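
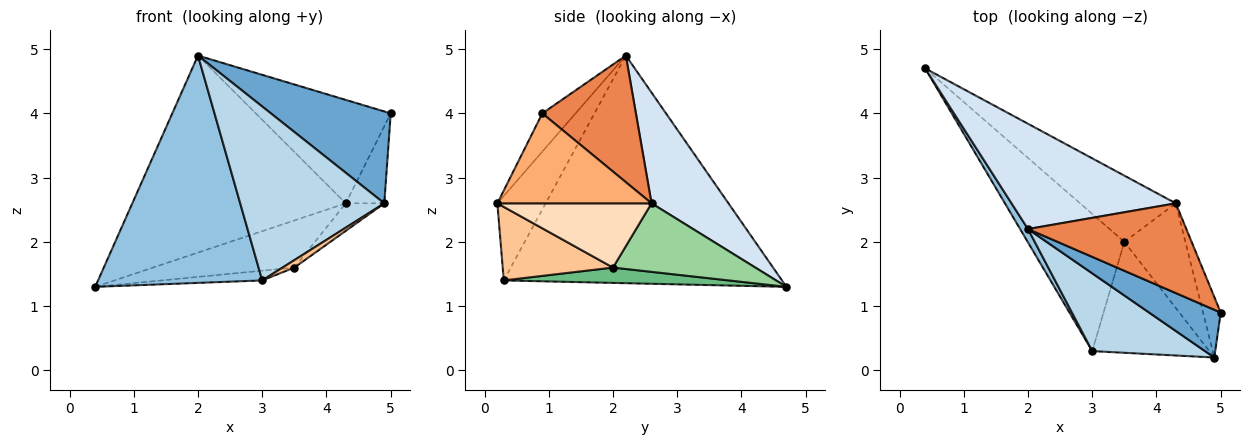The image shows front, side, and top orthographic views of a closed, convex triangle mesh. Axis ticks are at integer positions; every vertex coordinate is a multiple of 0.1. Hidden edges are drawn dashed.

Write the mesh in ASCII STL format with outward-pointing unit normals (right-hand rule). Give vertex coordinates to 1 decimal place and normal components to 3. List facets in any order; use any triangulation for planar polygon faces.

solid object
 facet normal -0.239 -0.862 0.448
  outer loop
   vertex 4.9 0.2 2.6
   vertex 5.0 0.9 4.0
   vertex 2.0 2.2 4.9
  endloop
 endfacet
 facet normal -0.861 -0.508 0.030
  outer loop
   vertex 3.0 0.3 1.4
   vertex 2.0 2.2 4.9
   vertex 0.4 4.7 1.3
  endloop
 endfacet
 facet normal -0.292 -0.873 0.390
  outer loop
   vertex 3.0 0.3 1.4
   vertex 4.9 0.2 2.6
   vertex 2.0 2.2 4.9
  endloop
 endfacet
 facet normal 0.303 0.841 0.449
  outer loop
   vertex 4.3 2.6 2.6
   vertex 0.4 4.7 1.3
   vertex 2.0 2.2 4.9
  endloop
 endfacet
 facet normal 0.464 0.669 0.580
  outer loop
   vertex 4.3 2.6 2.6
   vertex 2.0 2.2 4.9
   vertex 5.0 0.9 4.0
  endloop
 endfacet
 facet normal 0.953 0.238 -0.187
  outer loop
   vertex 4.3 2.6 2.6
   vertex 5.0 0.9 4.0
   vertex 4.9 0.2 2.6
  endloop
 endfacet
 facet normal 0.531 -0.057 -0.845
  outer loop
   vertex 3.5 2.0 1.6
   vertex 4.9 0.2 2.6
   vertex 3.0 0.3 1.4
  endloop
 endfacet
 facet normal 0.713 0.178 -0.678
  outer loop
   vertex 3.5 2.0 1.6
   vertex 4.3 2.6 2.6
   vertex 4.9 0.2 2.6
  endloop
 endfacet
 facet normal 0.156 0.070 -0.985
  outer loop
   vertex 3.5 2.0 1.6
   vertex 3.0 0.3 1.4
   vertex 0.4 4.7 1.3
  endloop
 endfacet
 facet normal 0.504 0.501 -0.704
  outer loop
   vertex 3.5 2.0 1.6
   vertex 0.4 4.7 1.3
   vertex 4.3 2.6 2.6
  endloop
 endfacet
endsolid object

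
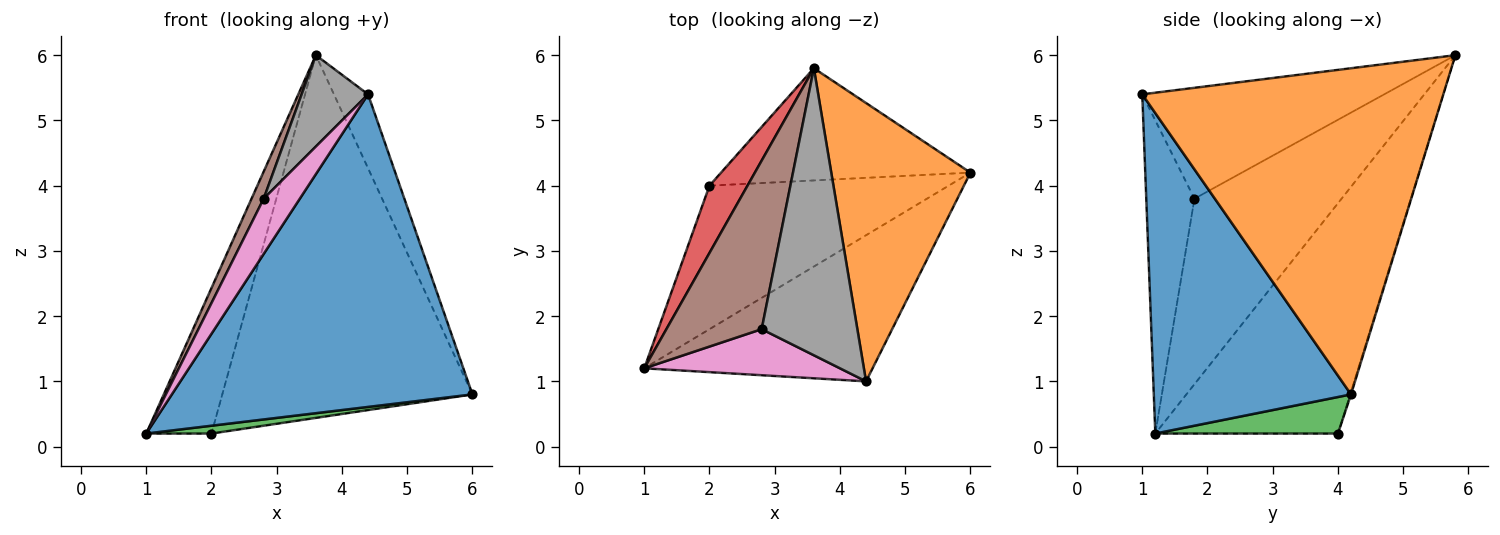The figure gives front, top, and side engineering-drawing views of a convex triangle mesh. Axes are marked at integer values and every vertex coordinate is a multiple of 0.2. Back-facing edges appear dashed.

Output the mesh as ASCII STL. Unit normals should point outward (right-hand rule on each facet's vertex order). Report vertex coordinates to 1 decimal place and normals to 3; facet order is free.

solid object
 facet normal 0.511 -0.779 -0.364
  outer loop
   vertex 4.4 1.0 5.4
   vertex 1.0 1.2 0.2
   vertex 6.0 4.2 0.8
  endloop
 endfacet
 facet normal 0.915 0.104 0.390
  outer loop
   vertex 4.4 1.0 5.4
   vertex 6.0 4.2 0.8
   vertex 3.6 5.8 6.0
  endloop
 endfacet
 facet normal 0.151 -0.054 -0.987
  outer loop
   vertex 2.0 4.0 0.2
   vertex 6.0 4.2 0.8
   vertex 1.0 1.2 0.2
  endloop
 endfacet
 facet normal -0.931 0.332 0.154
  outer loop
   vertex 2.0 4.0 0.2
   vertex 1.0 1.2 0.2
   vertex 3.6 5.8 6.0
  endloop
 endfacet
 facet normal -0.003 0.955 -0.296
  outer loop
   vertex 2.0 4.0 0.2
   vertex 3.6 5.8 6.0
   vertex 6.0 4.2 0.8
  endloop
 endfacet
 facet normal -0.887 -0.073 0.456
  outer loop
   vertex 2.8 1.8 3.8
   vertex 3.6 5.8 6.0
   vertex 1.0 1.2 0.2
  endloop
 endfacet
 facet normal -0.716 -0.537 0.447
  outer loop
   vertex 2.8 1.8 3.8
   vertex 1.0 1.2 0.2
   vertex 4.4 1.0 5.4
  endloop
 endfacet
 facet normal -0.741 -0.203 0.640
  outer loop
   vertex 2.8 1.8 3.8
   vertex 4.4 1.0 5.4
   vertex 3.6 5.8 6.0
  endloop
 endfacet
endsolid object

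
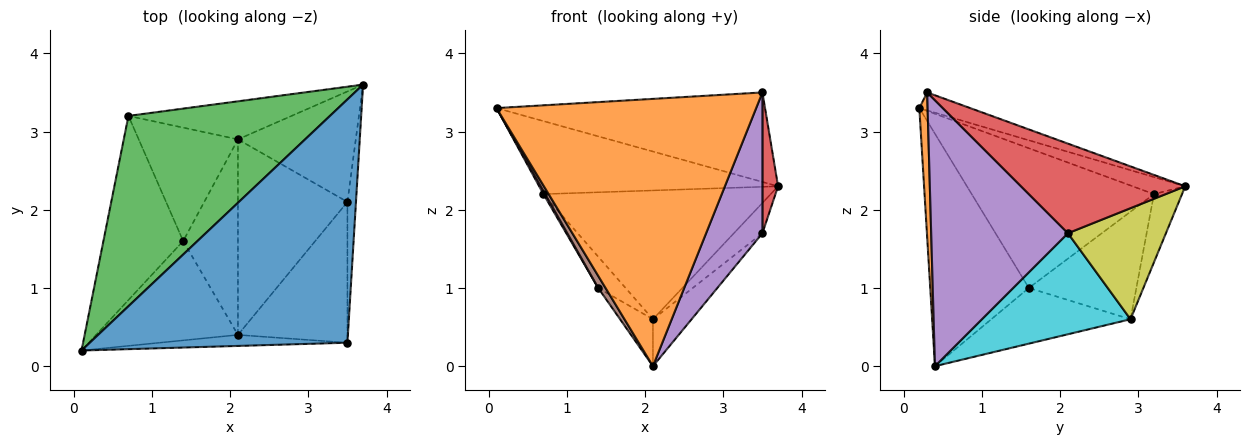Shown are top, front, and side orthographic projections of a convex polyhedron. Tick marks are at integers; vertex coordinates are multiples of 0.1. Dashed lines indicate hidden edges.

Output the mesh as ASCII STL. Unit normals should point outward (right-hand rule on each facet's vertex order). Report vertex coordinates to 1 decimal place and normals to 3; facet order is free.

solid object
 facet normal -0.065 0.345 0.937
  outer loop
   vertex 3.5 0.3 3.5
   vertex 3.7 3.6 2.3
   vertex 0.1 0.2 3.3
  endloop
 endfacet
 facet normal 0.032 -0.999 -0.041
  outer loop
   vertex 2.1 0.4 0.0
   vertex 3.5 0.3 3.5
   vertex 0.1 0.2 3.3
  endloop
 endfacet
 facet normal -0.079 0.357 0.931
  outer loop
   vertex 0.7 3.2 2.2
   vertex 0.1 0.2 3.3
   vertex 3.7 3.6 2.3
  endloop
 endfacet
 facet normal 0.991 -0.094 -0.094
  outer loop
   vertex 3.5 2.1 1.7
   vertex 3.7 3.6 2.3
   vertex 3.5 0.3 3.5
  endloop
 endfacet
 facet normal 0.864 -0.356 -0.356
  outer loop
   vertex 3.5 2.1 1.7
   vertex 3.5 0.3 3.5
   vertex 2.1 0.4 0.0
  endloop
 endfacet
 facet normal -0.852 -0.063 -0.520
  outer loop
   vertex 1.4 1.6 1.0
   vertex 2.1 0.4 0.0
   vertex 0.1 0.2 3.3
  endloop
 endfacet
 facet normal -0.868 -0.008 -0.496
  outer loop
   vertex 1.4 1.6 1.0
   vertex 0.1 0.2 3.3
   vertex 0.7 3.2 2.2
  endloop
 endfacet
 facet normal -0.118 0.952 -0.281
  outer loop
   vertex 2.1 2.9 0.6
   vertex 0.7 3.2 2.2
   vertex 3.7 3.6 2.3
  endloop
 endfacet
 facet normal 0.673 0.196 -0.714
  outer loop
   vertex 2.1 2.9 0.6
   vertex 3.7 3.6 2.3
   vertex 3.5 2.1 1.7
  endloop
 endfacet
 facet normal 0.668 0.174 -0.724
  outer loop
   vertex 2.1 2.9 0.6
   vertex 3.5 2.1 1.7
   vertex 2.1 0.4 0.0
  endloop
 endfacet
 facet normal -0.703 0.166 -0.691
  outer loop
   vertex 2.1 2.9 0.6
   vertex 2.1 0.4 0.0
   vertex 1.4 1.6 1.0
  endloop
 endfacet
 facet normal -0.722 0.184 -0.667
  outer loop
   vertex 2.1 2.9 0.6
   vertex 1.4 1.6 1.0
   vertex 0.7 3.2 2.2
  endloop
 endfacet
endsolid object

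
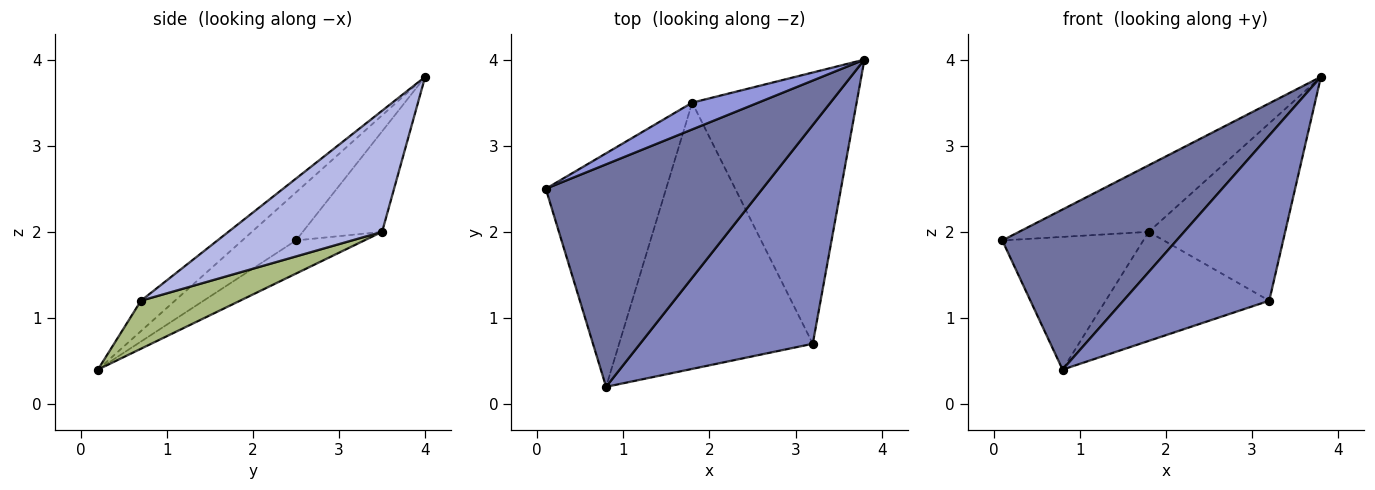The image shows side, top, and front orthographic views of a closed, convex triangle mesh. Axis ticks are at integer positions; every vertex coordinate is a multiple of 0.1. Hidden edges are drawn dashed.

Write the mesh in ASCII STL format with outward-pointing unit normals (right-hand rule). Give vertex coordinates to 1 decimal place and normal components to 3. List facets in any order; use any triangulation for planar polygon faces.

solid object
 facet normal -0.177 -0.575 0.799
  outer loop
   vertex 0.8 0.2 0.4
   vertex 3.8 4.0 3.8
   vertex 0.1 2.5 1.9
  endloop
 endfacet
 facet normal -0.139 -0.597 0.790
  outer loop
   vertex 3.2 0.7 1.2
   vertex 3.8 4.0 3.8
   vertex 0.8 0.2 0.4
  endloop
 endfacet
 facet normal -0.494 0.807 0.324
  outer loop
   vertex 1.8 3.5 2.0
   vertex 0.1 2.5 1.9
   vertex 3.8 4.0 3.8
  endloop
 endfacet
 facet normal 0.525 0.466 -0.712
  outer loop
   vertex 1.8 3.5 2.0
   vertex 3.8 4.0 3.8
   vertex 3.2 0.7 1.2
  endloop
 endfacet
 facet normal -0.233 0.481 -0.845
  outer loop
   vertex 1.8 3.5 2.0
   vertex 0.8 0.2 0.4
   vertex 0.1 2.5 1.9
  endloop
 endfacet
 facet normal 0.224 0.370 -0.902
  outer loop
   vertex 1.8 3.5 2.0
   vertex 3.2 0.7 1.2
   vertex 0.8 0.2 0.4
  endloop
 endfacet
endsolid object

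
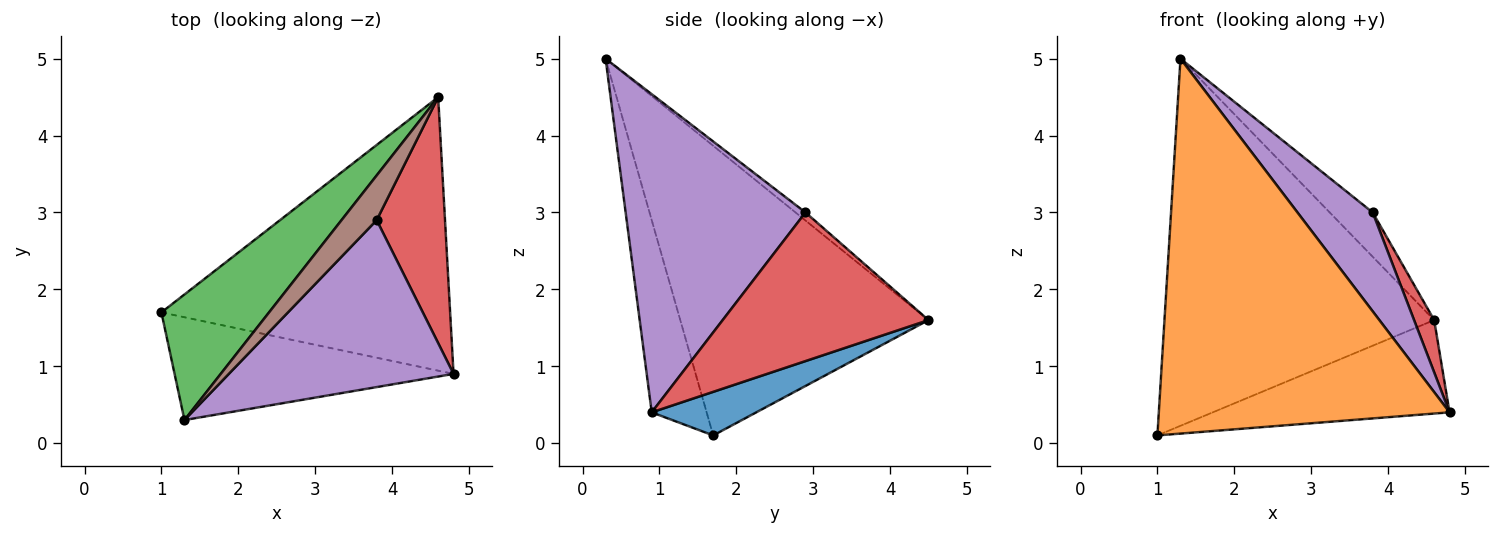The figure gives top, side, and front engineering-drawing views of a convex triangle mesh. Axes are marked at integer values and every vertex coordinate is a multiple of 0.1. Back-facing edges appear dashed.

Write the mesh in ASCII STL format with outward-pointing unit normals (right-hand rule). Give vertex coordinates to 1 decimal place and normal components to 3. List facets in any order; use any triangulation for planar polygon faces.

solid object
 facet normal 0.141 0.320 -0.937
  outer loop
   vertex 4.6 4.5 1.6
   vertex 4.8 0.9 0.4
   vertex 1.0 1.7 0.1
  endloop
 endfacet
 facet normal -0.179 -0.949 -0.260
  outer loop
   vertex 1.3 0.3 5.0
   vertex 1.0 1.7 0.1
   vertex 4.8 0.9 0.4
  endloop
 endfacet
 facet normal -0.657 0.714 0.244
  outer loop
   vertex 1.3 0.3 5.0
   vertex 4.6 4.5 1.6
   vertex 1.0 1.7 0.1
  endloop
 endfacet
 facet normal 0.905 -0.088 0.416
  outer loop
   vertex 3.8 2.9 3.0
   vertex 4.8 0.9 0.4
   vertex 4.6 4.5 1.6
  endloop
 endfacet
 facet normal 0.773 -0.323 0.546
  outer loop
   vertex 3.8 2.9 3.0
   vertex 1.3 0.3 5.0
   vertex 4.8 0.9 0.4
  endloop
 endfacet
 facet normal -0.161 0.694 0.702
  outer loop
   vertex 3.8 2.9 3.0
   vertex 4.6 4.5 1.6
   vertex 1.3 0.3 5.0
  endloop
 endfacet
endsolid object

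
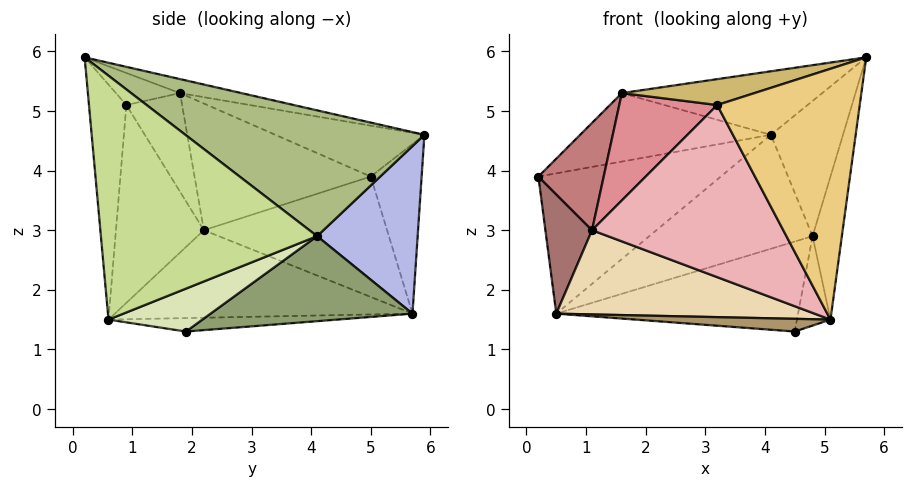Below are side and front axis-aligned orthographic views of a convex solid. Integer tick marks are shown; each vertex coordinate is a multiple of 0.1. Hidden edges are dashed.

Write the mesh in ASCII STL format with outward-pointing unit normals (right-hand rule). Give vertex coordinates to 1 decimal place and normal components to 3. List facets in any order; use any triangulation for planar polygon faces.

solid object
 facet normal -0.260 0.933 0.250
  outer loop
   vertex 0.5 5.7 1.6
   vertex 0.2 5.0 3.9
   vertex 4.1 5.9 4.6
  endloop
 endfacet
 facet normal -0.235 0.301 0.924
  outer loop
   vertex 1.6 1.8 5.3
   vertex 4.1 5.9 4.6
   vertex 0.2 5.0 3.9
  endloop
 endfacet
 facet normal -0.063 0.205 0.977
  outer loop
   vertex 1.6 1.8 5.3
   vertex 5.7 0.2 5.9
   vertex 4.1 5.9 4.6
  endloop
 endfacet
 facet normal 0.432 0.702 -0.566
  outer loop
   vertex 4.8 4.1 2.9
   vertex 0.5 5.7 1.6
   vertex 4.1 5.9 4.6
  endloop
 endfacet
 facet normal 0.415 0.497 -0.762
  outer loop
   vertex 4.8 4.1 2.9
   vertex 4.5 1.9 1.3
   vertex 0.5 5.7 1.6
  endloop
 endfacet
 facet normal 0.954 0.288 0.088
  outer loop
   vertex 4.8 4.1 2.9
   vertex 4.1 5.9 4.6
   vertex 5.7 0.2 5.9
  endloop
 endfacet
 facet normal 0.984 0.133 -0.122
  outer loop
   vertex 5.1 0.6 1.5
   vertex 4.8 4.1 2.9
   vertex 5.7 0.2 5.9
  endloop
 endfacet
 facet normal 0.794 0.283 -0.538
  outer loop
   vertex 5.1 0.6 1.5
   vertex 4.5 1.9 1.3
   vertex 4.8 4.1 2.9
  endloop
 endfacet
 facet normal -0.350 -0.298 -0.888
  outer loop
   vertex 5.1 0.6 1.5
   vertex 0.5 5.7 1.6
   vertex 4.5 1.9 1.3
  endloop
 endfacet
 facet normal -0.378 -0.782 0.496
  outer loop
   vertex 3.2 0.9 5.1
   vertex 5.7 0.2 5.9
   vertex 1.6 1.8 5.3
  endloop
 endfacet
 facet normal -0.253 -0.966 -0.053
  outer loop
   vertex 3.2 0.9 5.1
   vertex 5.1 0.6 1.5
   vertex 5.7 0.2 5.9
  endloop
 endfacet
 facet normal -0.457 -0.397 -0.796
  outer loop
   vertex 1.1 2.2 3.0
   vertex 0.5 5.7 1.6
   vertex 5.1 0.6 1.5
  endloop
 endfacet
 facet normal -0.950 -0.242 -0.198
  outer loop
   vertex 1.1 2.2 3.0
   vertex 0.2 5.0 3.9
   vertex 0.5 5.7 1.6
  endloop
 endfacet
 facet normal -0.928 -0.344 0.142
  outer loop
   vertex 1.1 2.2 3.0
   vertex 1.6 1.8 5.3
   vertex 0.2 5.0 3.9
  endloop
 endfacet
 facet normal -0.494 -0.868 -0.044
  outer loop
   vertex 1.1 2.2 3.0
   vertex 3.2 0.9 5.1
   vertex 1.6 1.8 5.3
  endloop
 endfacet
 facet normal -0.413 -0.899 -0.143
  outer loop
   vertex 1.1 2.2 3.0
   vertex 5.1 0.6 1.5
   vertex 3.2 0.9 5.1
  endloop
 endfacet
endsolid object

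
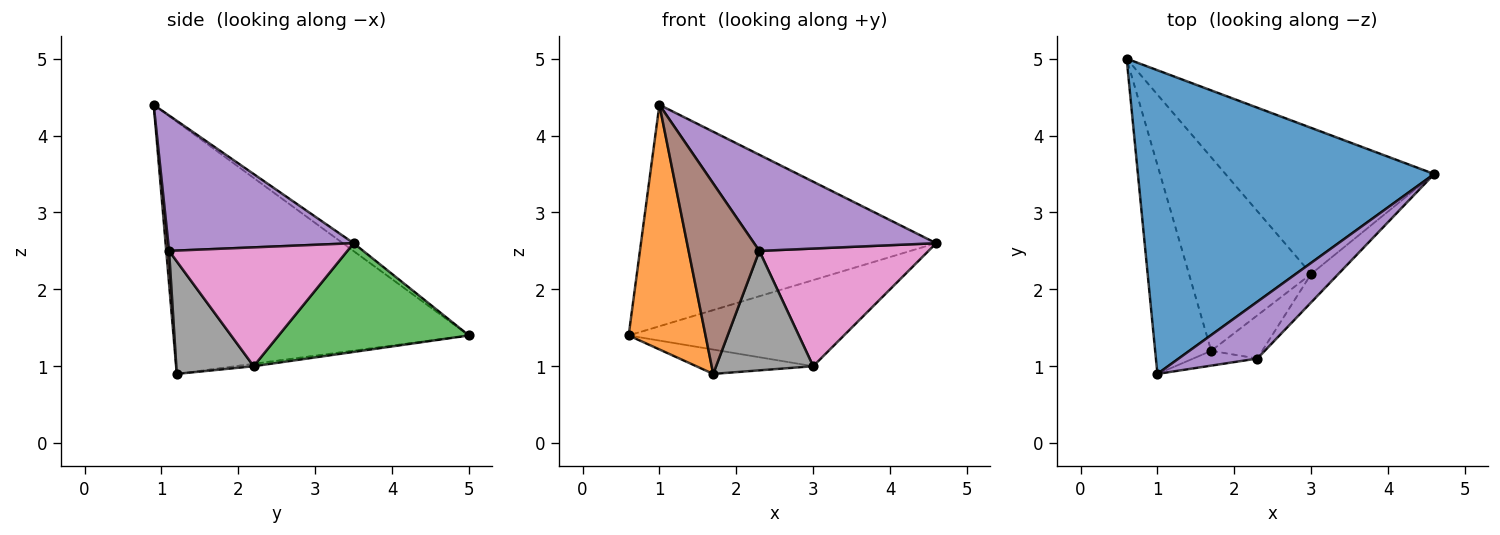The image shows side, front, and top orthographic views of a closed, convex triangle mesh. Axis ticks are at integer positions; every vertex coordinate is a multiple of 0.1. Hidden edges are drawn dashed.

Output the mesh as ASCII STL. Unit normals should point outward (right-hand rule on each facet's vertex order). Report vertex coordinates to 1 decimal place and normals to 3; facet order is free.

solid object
 facet normal -0.021 0.589 0.808
  outer loop
   vertex 1.0 0.9 4.4
   vertex 4.6 3.5 2.6
   vertex 0.6 5.0 1.4
  endloop
 endfacet
 facet normal -0.946 -0.246 -0.210
  outer loop
   vertex 1.7 1.2 0.9
   vertex 1.0 0.9 4.4
   vertex 0.6 5.0 1.4
  endloop
 endfacet
 facet normal 0.410 0.463 -0.786
  outer loop
   vertex 3.0 2.2 1.0
   vertex 0.6 5.0 1.4
   vertex 4.6 3.5 2.6
  endloop
 endfacet
 facet normal -0.020 0.125 -0.992
  outer loop
   vertex 3.0 2.2 1.0
   vertex 1.7 1.2 0.9
   vertex 0.6 5.0 1.4
  endloop
 endfacet
 facet normal 0.659 -0.647 0.383
  outer loop
   vertex 2.3 1.1 2.5
   vertex 4.6 3.5 2.6
   vertex 1.0 0.9 4.4
  endloop
 endfacet
 facet normal 0.040 -0.996 -0.077
  outer loop
   vertex 2.3 1.1 2.5
   vertex 1.0 0.9 4.4
   vertex 1.7 1.2 0.9
  endloop
 endfacet
 facet normal 0.716 -0.679 -0.164
  outer loop
   vertex 2.3 1.1 2.5
   vertex 3.0 2.2 1.0
   vertex 4.6 3.5 2.6
  endloop
 endfacet
 facet normal 0.600 -0.753 -0.272
  outer loop
   vertex 2.3 1.1 2.5
   vertex 1.7 1.2 0.9
   vertex 3.0 2.2 1.0
  endloop
 endfacet
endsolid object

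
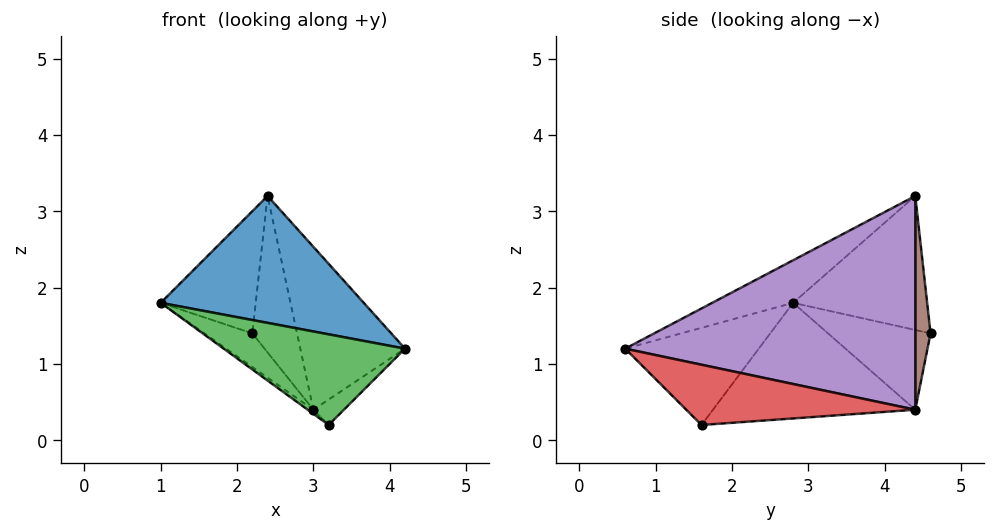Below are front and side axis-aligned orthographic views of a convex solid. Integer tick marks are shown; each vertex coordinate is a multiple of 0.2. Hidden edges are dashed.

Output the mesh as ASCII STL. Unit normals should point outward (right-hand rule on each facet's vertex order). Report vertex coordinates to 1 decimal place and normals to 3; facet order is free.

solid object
 facet normal -0.212 -0.532 0.820
  outer loop
   vertex 2.4 4.4 3.2
   vertex 1.0 2.8 1.8
   vertex 4.2 0.6 1.2
  endloop
 endfacet
 facet normal -0.806 0.571 0.153
  outer loop
   vertex 2.4 4.4 3.2
   vertex 2.2 4.6 1.4
   vertex 1.0 2.8 1.8
  endloop
 endfacet
 facet normal -0.580 -0.788 -0.207
  outer loop
   vertex 3.2 1.6 0.2
   vertex 4.2 0.6 1.2
   vertex 1.0 2.8 1.8
  endloop
 endfacet
 facet normal 0.752 0.100 -0.652
  outer loop
   vertex 3.0 4.4 0.4
   vertex 4.2 0.6 1.2
   vertex 3.2 1.6 0.2
  endloop
 endfacet
 facet normal 0.922 0.333 0.198
  outer loop
   vertex 3.0 4.4 0.4
   vertex 2.4 4.4 3.2
   vertex 4.2 0.6 1.2
  endloop
 endfacet
 facet normal 0.322 0.944 0.069
  outer loop
   vertex 3.0 4.4 0.4
   vertex 2.2 4.6 1.4
   vertex 2.4 4.4 3.2
  endloop
 endfacet
 facet normal -0.704 0.330 -0.629
  outer loop
   vertex 3.0 4.4 0.4
   vertex 1.0 2.8 1.8
   vertex 2.2 4.6 1.4
  endloop
 endfacet
 facet normal -0.582 0.016 -0.813
  outer loop
   vertex 3.0 4.4 0.4
   vertex 3.2 1.6 0.2
   vertex 1.0 2.8 1.8
  endloop
 endfacet
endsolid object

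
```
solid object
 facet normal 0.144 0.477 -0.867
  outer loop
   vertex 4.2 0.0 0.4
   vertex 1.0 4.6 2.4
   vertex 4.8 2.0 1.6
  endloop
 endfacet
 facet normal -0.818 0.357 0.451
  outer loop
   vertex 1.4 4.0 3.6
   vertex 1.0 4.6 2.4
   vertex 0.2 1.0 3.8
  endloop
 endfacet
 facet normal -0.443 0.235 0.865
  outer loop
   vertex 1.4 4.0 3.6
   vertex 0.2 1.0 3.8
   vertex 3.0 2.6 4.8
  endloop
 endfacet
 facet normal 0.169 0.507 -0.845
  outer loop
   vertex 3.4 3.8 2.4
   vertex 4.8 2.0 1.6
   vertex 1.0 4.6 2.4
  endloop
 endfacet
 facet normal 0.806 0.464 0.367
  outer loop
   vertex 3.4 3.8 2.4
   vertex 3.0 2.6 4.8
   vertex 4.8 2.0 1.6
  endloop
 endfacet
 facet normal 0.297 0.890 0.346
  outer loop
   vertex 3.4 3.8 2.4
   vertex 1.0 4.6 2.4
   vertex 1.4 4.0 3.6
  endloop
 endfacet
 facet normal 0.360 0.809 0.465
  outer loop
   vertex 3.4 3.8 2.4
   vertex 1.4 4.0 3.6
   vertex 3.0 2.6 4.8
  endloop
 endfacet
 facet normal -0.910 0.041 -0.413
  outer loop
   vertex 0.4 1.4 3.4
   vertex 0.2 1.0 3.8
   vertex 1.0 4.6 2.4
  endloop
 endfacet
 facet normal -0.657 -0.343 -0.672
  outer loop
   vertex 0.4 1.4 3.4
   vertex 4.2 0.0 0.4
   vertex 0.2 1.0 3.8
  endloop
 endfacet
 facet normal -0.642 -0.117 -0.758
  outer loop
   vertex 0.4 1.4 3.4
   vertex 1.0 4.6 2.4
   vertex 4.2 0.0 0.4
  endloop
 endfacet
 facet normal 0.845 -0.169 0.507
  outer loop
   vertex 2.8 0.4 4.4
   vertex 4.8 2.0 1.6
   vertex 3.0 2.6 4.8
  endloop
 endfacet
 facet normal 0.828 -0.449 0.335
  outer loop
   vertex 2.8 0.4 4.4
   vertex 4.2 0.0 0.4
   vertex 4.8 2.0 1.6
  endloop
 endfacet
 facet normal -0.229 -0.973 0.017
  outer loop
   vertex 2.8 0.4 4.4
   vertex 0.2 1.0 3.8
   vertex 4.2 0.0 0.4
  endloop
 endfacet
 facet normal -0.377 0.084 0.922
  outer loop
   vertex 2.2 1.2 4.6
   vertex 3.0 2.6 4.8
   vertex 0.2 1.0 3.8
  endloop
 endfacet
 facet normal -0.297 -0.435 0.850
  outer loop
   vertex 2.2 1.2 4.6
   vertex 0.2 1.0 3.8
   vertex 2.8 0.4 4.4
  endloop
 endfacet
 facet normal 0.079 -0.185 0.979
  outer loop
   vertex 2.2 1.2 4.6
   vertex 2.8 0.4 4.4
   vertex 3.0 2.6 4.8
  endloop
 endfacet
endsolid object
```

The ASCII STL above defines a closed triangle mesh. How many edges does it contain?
24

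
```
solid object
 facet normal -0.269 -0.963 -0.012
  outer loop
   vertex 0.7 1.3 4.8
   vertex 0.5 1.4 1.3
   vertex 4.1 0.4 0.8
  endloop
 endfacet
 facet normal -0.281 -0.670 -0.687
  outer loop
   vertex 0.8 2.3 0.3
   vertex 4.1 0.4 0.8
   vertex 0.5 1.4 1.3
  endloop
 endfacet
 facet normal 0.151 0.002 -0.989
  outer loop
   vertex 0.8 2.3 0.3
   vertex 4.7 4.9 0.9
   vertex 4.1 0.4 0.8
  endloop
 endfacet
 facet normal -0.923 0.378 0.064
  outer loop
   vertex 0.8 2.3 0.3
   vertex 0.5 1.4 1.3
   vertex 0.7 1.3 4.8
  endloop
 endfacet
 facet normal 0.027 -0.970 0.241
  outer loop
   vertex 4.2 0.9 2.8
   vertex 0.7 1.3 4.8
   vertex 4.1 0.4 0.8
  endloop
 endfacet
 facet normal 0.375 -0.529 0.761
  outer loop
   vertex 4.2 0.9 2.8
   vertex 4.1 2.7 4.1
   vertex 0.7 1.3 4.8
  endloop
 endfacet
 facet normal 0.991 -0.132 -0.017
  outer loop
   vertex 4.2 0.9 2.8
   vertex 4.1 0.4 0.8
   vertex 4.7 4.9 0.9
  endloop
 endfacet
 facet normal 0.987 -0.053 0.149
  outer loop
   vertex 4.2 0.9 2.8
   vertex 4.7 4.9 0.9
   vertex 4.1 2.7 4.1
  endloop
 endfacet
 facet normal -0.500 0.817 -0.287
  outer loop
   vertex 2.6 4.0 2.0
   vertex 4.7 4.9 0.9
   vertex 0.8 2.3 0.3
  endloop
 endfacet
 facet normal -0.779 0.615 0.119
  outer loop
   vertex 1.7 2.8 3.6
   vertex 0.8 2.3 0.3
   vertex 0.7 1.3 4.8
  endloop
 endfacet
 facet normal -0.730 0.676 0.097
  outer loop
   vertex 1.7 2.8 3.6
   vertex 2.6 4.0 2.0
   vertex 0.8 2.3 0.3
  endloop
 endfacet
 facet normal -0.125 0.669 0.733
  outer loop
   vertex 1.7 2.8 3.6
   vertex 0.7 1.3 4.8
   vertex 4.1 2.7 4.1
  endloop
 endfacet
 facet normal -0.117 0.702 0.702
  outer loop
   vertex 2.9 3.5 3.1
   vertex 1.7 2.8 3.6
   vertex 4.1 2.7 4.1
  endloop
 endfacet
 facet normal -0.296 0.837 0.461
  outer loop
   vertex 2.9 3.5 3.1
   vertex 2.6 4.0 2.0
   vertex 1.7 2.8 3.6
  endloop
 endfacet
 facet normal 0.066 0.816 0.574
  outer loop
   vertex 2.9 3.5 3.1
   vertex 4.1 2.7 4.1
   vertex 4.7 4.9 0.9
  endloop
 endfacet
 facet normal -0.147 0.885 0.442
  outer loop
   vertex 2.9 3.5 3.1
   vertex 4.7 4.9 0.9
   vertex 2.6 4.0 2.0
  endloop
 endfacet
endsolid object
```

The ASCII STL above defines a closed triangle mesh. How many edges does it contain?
24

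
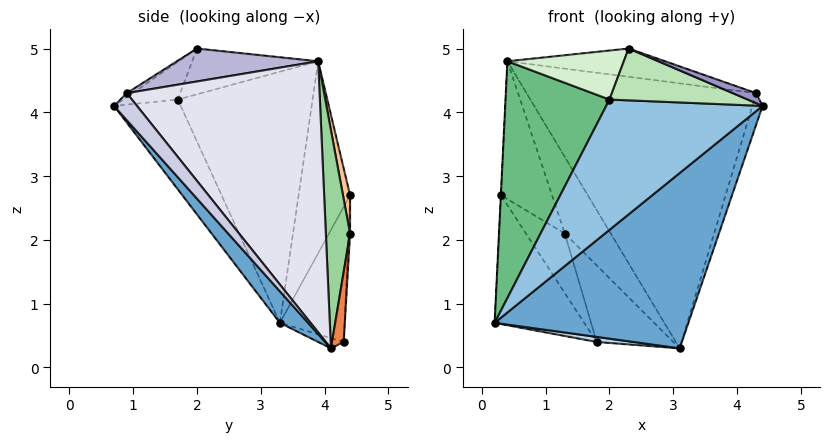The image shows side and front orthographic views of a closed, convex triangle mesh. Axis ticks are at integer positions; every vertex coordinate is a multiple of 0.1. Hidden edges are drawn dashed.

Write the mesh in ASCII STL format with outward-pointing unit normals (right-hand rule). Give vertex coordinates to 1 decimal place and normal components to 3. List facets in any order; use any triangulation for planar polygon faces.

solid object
 facet normal 0.105 -0.723 -0.683
  outer loop
   vertex 3.1 4.1 0.3
   vertex 4.4 0.7 4.1
   vertex 0.2 3.3 0.7
  endloop
 endfacet
 facet normal -0.383 -0.899 -0.214
  outer loop
   vertex 2.0 1.7 4.2
   vertex 0.2 3.3 0.7
   vertex 4.4 0.7 4.1
  endloop
 endfacet
 facet normal -0.097 -0.140 -0.985
  outer loop
   vertex 1.8 4.3 0.4
   vertex 3.1 4.1 0.3
   vertex 0.2 3.3 0.7
  endloop
 endfacet
 facet normal -0.540 0.749 -0.385
  outer loop
   vertex 1.8 4.3 0.4
   vertex 0.2 3.3 0.7
   vertex 0.3 4.4 2.7
  endloop
 endfacet
 facet normal 0.151 0.988 -0.014
  outer loop
   vertex 1.3 4.4 2.1
   vertex 3.1 4.1 0.3
   vertex 1.8 4.3 0.4
  endloop
 endfacet
 facet normal -0.043 0.997 -0.071
  outer loop
   vertex 1.3 4.4 2.1
   vertex 1.8 4.3 0.4
   vertex 0.3 4.4 2.7
  endloop
 endfacet
 facet normal 0.134 0.965 0.223
  outer loop
   vertex 0.4 3.9 4.8
   vertex 1.3 4.4 2.1
   vertex 0.3 4.4 2.7
  endloop
 endfacet
 facet normal -0.999 0.003 0.048
  outer loop
   vertex 0.4 3.9 4.8
   vertex 0.3 4.4 2.7
   vertex 0.2 3.3 0.7
  endloop
 endfacet
 facet normal -0.785 -0.606 0.127
  outer loop
   vertex 0.4 3.9 4.8
   vertex 0.2 3.3 0.7
   vertex 2.0 1.7 4.2
  endloop
 endfacet
 facet normal 0.445 0.842 0.304
  outer loop
   vertex 0.4 3.9 4.8
   vertex 3.1 4.1 0.3
   vertex 1.3 4.4 2.1
  endloop
 endfacet
 facet normal -0.330 -0.836 0.437
  outer loop
   vertex 2.3 2.0 5.0
   vertex 2.0 1.7 4.2
   vertex 4.4 0.7 4.1
  endloop
 endfacet
 facet normal -0.649 -0.600 0.468
  outer loop
   vertex 2.3 2.0 5.0
   vertex 0.4 3.9 4.8
   vertex 2.0 1.7 4.2
  endloop
 endfacet
 facet normal -0.179 -0.739 0.649
  outer loop
   vertex 4.3 0.9 4.3
   vertex 2.3 2.0 5.0
   vertex 4.4 0.7 4.1
  endloop
 endfacet
 facet normal 0.537 0.600 0.593
  outer loop
   vertex 4.3 0.9 4.3
   vertex 0.4 3.9 4.8
   vertex 2.3 2.0 5.0
  endloop
 endfacet
 facet normal 0.913 0.406 0.051
  outer loop
   vertex 4.3 0.9 4.3
   vertex 4.4 0.7 4.1
   vertex 3.1 4.1 0.3
  endloop
 endfacet
 facet normal 0.593 0.706 0.387
  outer loop
   vertex 4.3 0.9 4.3
   vertex 3.1 4.1 0.3
   vertex 0.4 3.9 4.8
  endloop
 endfacet
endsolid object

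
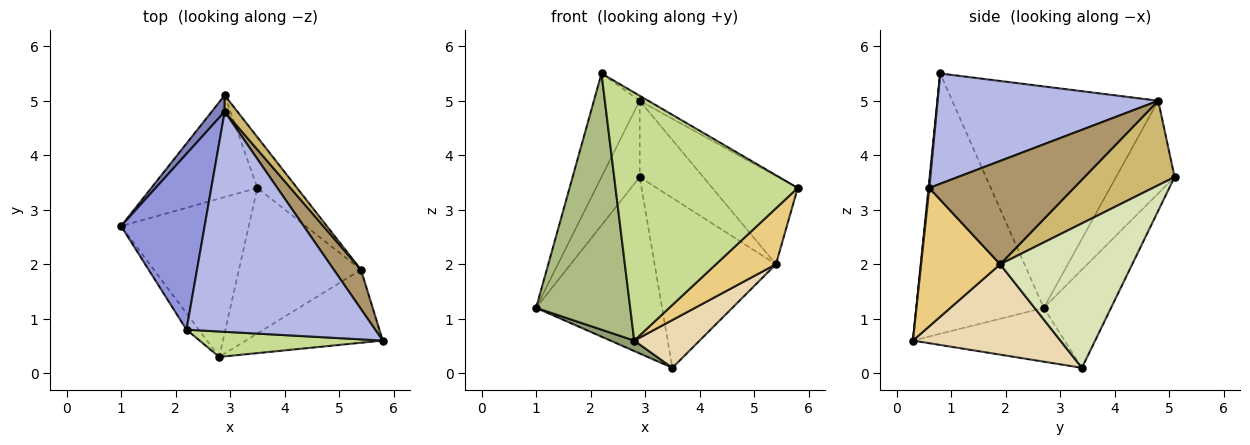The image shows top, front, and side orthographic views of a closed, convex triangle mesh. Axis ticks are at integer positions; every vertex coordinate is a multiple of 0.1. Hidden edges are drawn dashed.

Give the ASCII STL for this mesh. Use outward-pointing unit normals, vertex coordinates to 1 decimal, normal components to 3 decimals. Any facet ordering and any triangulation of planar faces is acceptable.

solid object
 facet normal -0.420 0.786 -0.454
  outer loop
   vertex 3.5 3.4 0.1
   vertex 1.0 2.7 1.2
   vertex 2.9 5.1 3.6
  endloop
 endfacet
 facet normal -0.832 0.542 0.116
  outer loop
   vertex 2.9 4.8 5.0
   vertex 2.9 5.1 3.6
   vertex 1.0 2.7 1.2
  endloop
 endfacet
 facet normal -0.916 0.204 0.346
  outer loop
   vertex 2.9 4.8 5.0
   vertex 1.0 2.7 1.2
   vertex 2.2 0.8 5.5
  endloop
 endfacet
 facet normal 0.505 0.020 0.863
  outer loop
   vertex 2.9 4.8 5.0
   vertex 2.2 0.8 5.5
   vertex 5.8 0.6 3.4
  endloop
 endfacet
 facet normal -0.388 -0.061 -0.920
  outer loop
   vertex 2.8 0.3 0.6
   vertex 1.0 2.7 1.2
   vertex 3.5 3.4 0.1
  endloop
 endfacet
 facet normal -0.804 -0.593 -0.038
  outer loop
   vertex 2.8 0.3 0.6
   vertex 2.2 0.8 5.5
   vertex 1.0 2.7 1.2
  endloop
 endfacet
 facet normal 0.004 -0.995 0.102
  outer loop
   vertex 2.8 0.3 0.6
   vertex 5.8 0.6 3.4
   vertex 2.2 0.8 5.5
  endloop
 endfacet
 facet normal 0.722 0.663 -0.198
  outer loop
   vertex 5.4 1.9 2.0
   vertex 3.5 3.4 0.1
   vertex 2.9 5.1 3.6
  endloop
 endfacet
 facet normal 0.840 0.496 0.221
  outer loop
   vertex 5.4 1.9 2.0
   vertex 2.9 4.8 5.0
   vertex 5.8 0.6 3.4
  endloop
 endfacet
 facet normal 0.811 0.572 0.123
  outer loop
   vertex 5.4 1.9 2.0
   vertex 2.9 5.1 3.6
   vertex 2.9 4.8 5.0
  endloop
 endfacet
 facet normal 0.626 -0.475 -0.619
  outer loop
   vertex 5.4 1.9 2.0
   vertex 5.8 0.6 3.4
   vertex 2.8 0.3 0.6
  endloop
 endfacet
 facet normal 0.575 -0.255 -0.777
  outer loop
   vertex 5.4 1.9 2.0
   vertex 2.8 0.3 0.6
   vertex 3.5 3.4 0.1
  endloop
 endfacet
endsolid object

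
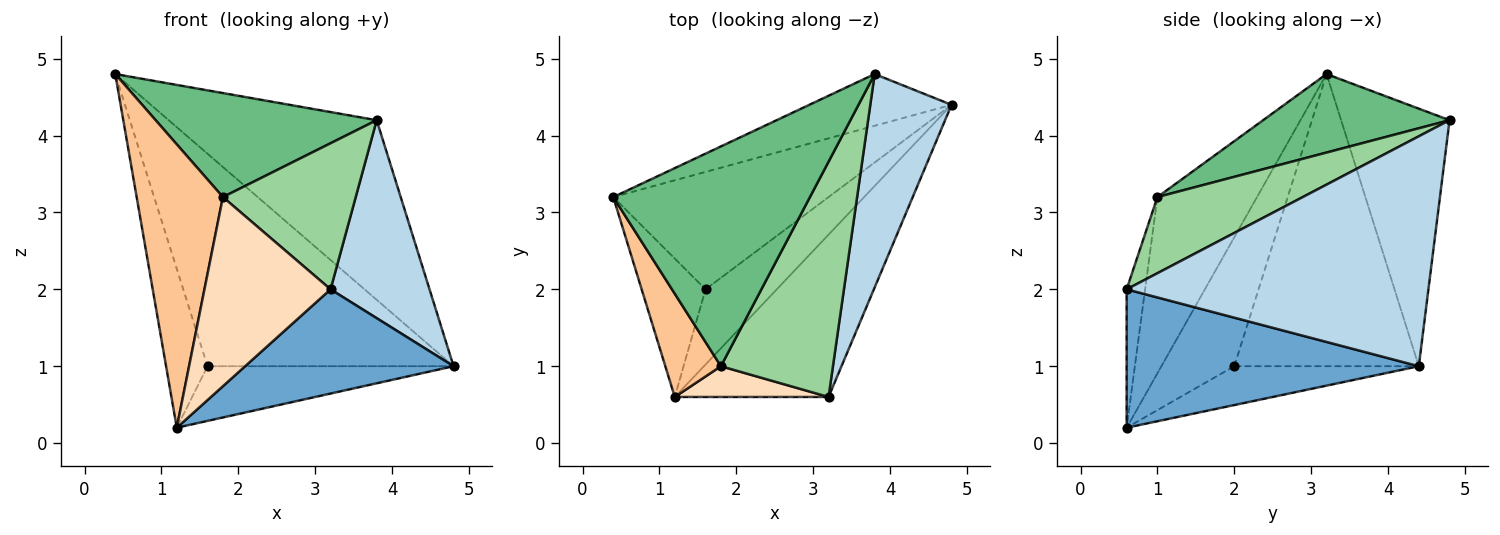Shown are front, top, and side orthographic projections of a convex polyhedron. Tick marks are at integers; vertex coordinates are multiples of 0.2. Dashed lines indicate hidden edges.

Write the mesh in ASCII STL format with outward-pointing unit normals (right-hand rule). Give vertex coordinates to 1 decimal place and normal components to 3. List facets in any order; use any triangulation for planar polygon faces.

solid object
 facet normal 0.604 -0.431 -0.671
  outer loop
   vertex 1.2 0.6 0.2
   vertex 4.8 4.4 1.0
   vertex 3.2 0.6 2.0
  endloop
 endfacet
 facet normal -0.448 0.859 -0.247
  outer loop
   vertex 3.8 4.8 4.2
   vertex 4.8 4.4 1.0
   vertex 0.4 3.2 4.8
  endloop
 endfacet
 facet normal 0.901 -0.295 0.318
  outer loop
   vertex 3.8 4.8 4.2
   vertex 3.2 0.6 2.0
   vertex 4.8 4.4 1.0
  endloop
 endfacet
 facet normal -0.549 0.732 -0.404
  outer loop
   vertex 1.6 2.0 1.0
   vertex 0.4 3.2 4.8
   vertex 4.8 4.4 1.0
  endloop
 endfacet
 facet normal -0.798 0.454 -0.396
  outer loop
   vertex 1.6 2.0 1.0
   vertex 1.2 0.6 0.2
   vertex 0.4 3.2 4.8
  endloop
 endfacet
 facet normal -0.404 0.538 -0.740
  outer loop
   vertex 1.6 2.0 1.0
   vertex 4.8 4.4 1.0
   vertex 1.2 0.6 0.2
  endloop
 endfacet
 facet normal -0.735 -0.637 0.232
  outer loop
   vertex 1.8 1.0 3.2
   vertex 0.4 3.2 4.8
   vertex 1.2 0.6 0.2
  endloop
 endfacet
 facet normal -0.143 -0.977 0.159
  outer loop
   vertex 1.8 1.0 3.2
   vertex 1.2 0.6 0.2
   vertex 3.2 0.6 2.0
  endloop
 endfacet
 facet normal 0.339 -0.402 0.850
  outer loop
   vertex 1.8 1.0 3.2
   vertex 3.8 4.8 4.2
   vertex 0.4 3.2 4.8
  endloop
 endfacet
 facet normal 0.500 -0.457 0.736
  outer loop
   vertex 1.8 1.0 3.2
   vertex 3.2 0.6 2.0
   vertex 3.8 4.8 4.2
  endloop
 endfacet
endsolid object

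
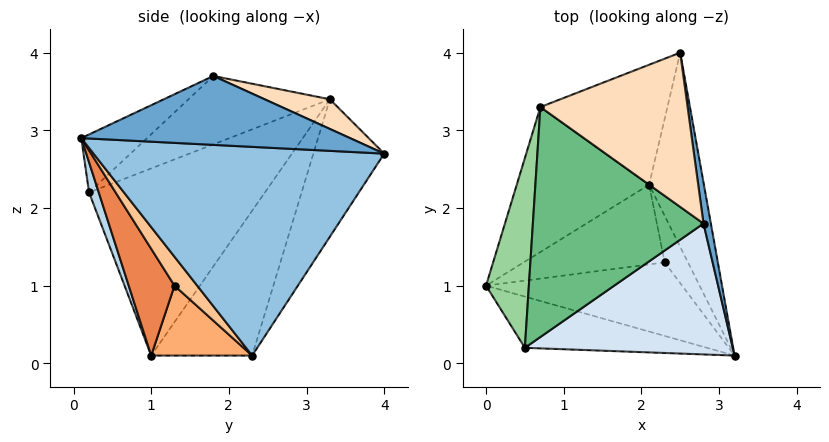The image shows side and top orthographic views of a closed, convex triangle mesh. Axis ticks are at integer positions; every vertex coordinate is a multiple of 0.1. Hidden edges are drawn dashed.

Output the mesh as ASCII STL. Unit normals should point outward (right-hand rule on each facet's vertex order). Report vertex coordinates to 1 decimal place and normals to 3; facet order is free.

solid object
 facet normal 0.978 0.181 0.105
  outer loop
   vertex 2.8 1.8 3.7
   vertex 3.2 0.1 2.9
   vertex 2.5 4.0 2.7
  endloop
 endfacet
 facet normal 0.955 0.159 -0.251
  outer loop
   vertex 2.1 2.3 0.1
   vertex 2.5 4.0 2.7
   vertex 3.2 0.1 2.9
  endloop
 endfacet
 facet normal 0.061 -0.928 -0.368
  outer loop
   vertex 0.5 0.2 2.2
   vertex 0.0 1.0 0.1
   vertex 3.2 0.1 2.9
  endloop
 endfacet
 facet normal -0.239 -0.459 0.856
  outer loop
   vertex 0.5 0.2 2.2
   vertex 3.2 0.1 2.9
   vertex 2.8 1.8 3.7
  endloop
 endfacet
 facet normal 0.333 -0.718 -0.611
  outer loop
   vertex 2.3 1.3 1.0
   vertex 3.2 0.1 2.9
   vertex 0.0 1.0 0.1
  endloop
 endfacet
 facet normal 0.361 -0.583 -0.728
  outer loop
   vertex 2.3 1.3 1.0
   vertex 0.0 1.0 0.1
   vertex 2.1 2.3 0.1
  endloop
 endfacet
 facet normal 0.721 -0.378 -0.580
  outer loop
   vertex 2.3 1.3 1.0
   vertex 2.1 2.3 0.1
   vertex 3.2 0.1 2.9
  endloop
 endfacet
 facet normal 0.179 0.427 0.886
  outer loop
   vertex 0.7 3.3 3.4
   vertex 2.8 1.8 3.7
   vertex 2.5 4.0 2.7
  endloop
 endfacet
 facet normal -0.353 -0.318 0.880
  outer loop
   vertex 0.7 3.3 3.4
   vertex 0.5 0.2 2.2
   vertex 2.8 1.8 3.7
  endloop
 endfacet
 facet normal -0.975 -0.023 0.223
  outer loop
   vertex 0.7 3.3 3.4
   vertex 0.0 1.0 0.1
   vertex 0.5 0.2 2.2
  endloop
 endfacet
 facet normal -0.474 0.766 -0.433
  outer loop
   vertex 0.7 3.3 3.4
   vertex 2.1 2.3 0.1
   vertex 0.0 1.0 0.1
  endloop
 endfacet
 facet normal -0.468 0.771 -0.432
  outer loop
   vertex 0.7 3.3 3.4
   vertex 2.5 4.0 2.7
   vertex 2.1 2.3 0.1
  endloop
 endfacet
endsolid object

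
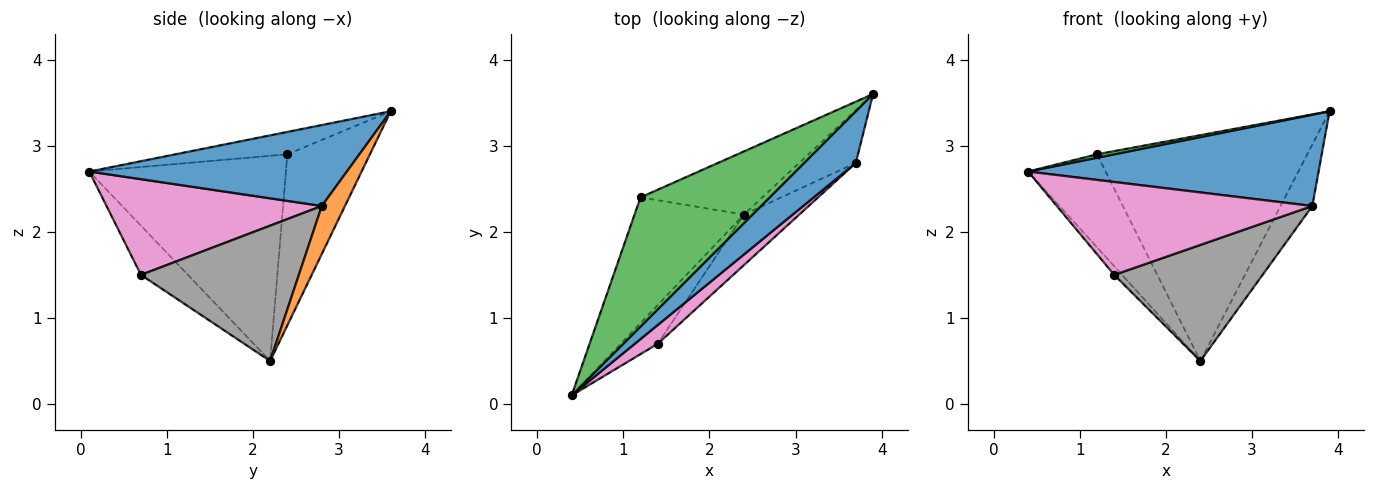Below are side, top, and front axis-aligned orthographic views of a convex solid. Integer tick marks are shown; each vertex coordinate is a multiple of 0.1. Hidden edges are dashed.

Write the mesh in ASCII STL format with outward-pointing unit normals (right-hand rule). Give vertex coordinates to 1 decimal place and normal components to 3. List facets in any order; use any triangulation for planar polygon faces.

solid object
 facet normal 0.611 -0.689 0.390
  outer loop
   vertex 3.7 2.8 2.3
   vertex 3.9 3.6 3.4
   vertex 0.4 0.1 2.7
  endloop
 endfacet
 facet normal 0.484 0.664 -0.571
  outer loop
   vertex 3.7 2.8 2.3
   vertex 2.4 2.2 0.5
   vertex 3.9 3.6 3.4
  endloop
 endfacet
 facet normal -0.171 -0.026 0.985
  outer loop
   vertex 1.2 2.4 2.9
   vertex 0.4 0.1 2.7
   vertex 3.9 3.6 3.4
  endloop
 endfacet
 facet normal -0.834 0.329 -0.444
  outer loop
   vertex 1.2 2.4 2.9
   vertex 2.4 2.2 0.5
   vertex 0.4 0.1 2.7
  endloop
 endfacet
 facet normal -0.354 0.901 -0.252
  outer loop
   vertex 1.2 2.4 2.9
   vertex 3.9 3.6 3.4
   vertex 2.4 2.2 0.5
  endloop
 endfacet
 facet normal -0.793 0.132 -0.595
  outer loop
   vertex 1.4 0.7 1.5
   vertex 0.4 0.1 2.7
   vertex 2.4 2.2 0.5
  endloop
 endfacet
 facet normal 0.637 -0.756 0.153
  outer loop
   vertex 1.4 0.7 1.5
   vertex 3.7 2.8 2.3
   vertex 0.4 0.1 2.7
  endloop
 endfacet
 facet normal 0.698 -0.656 -0.286
  outer loop
   vertex 1.4 0.7 1.5
   vertex 2.4 2.2 0.5
   vertex 3.7 2.8 2.3
  endloop
 endfacet
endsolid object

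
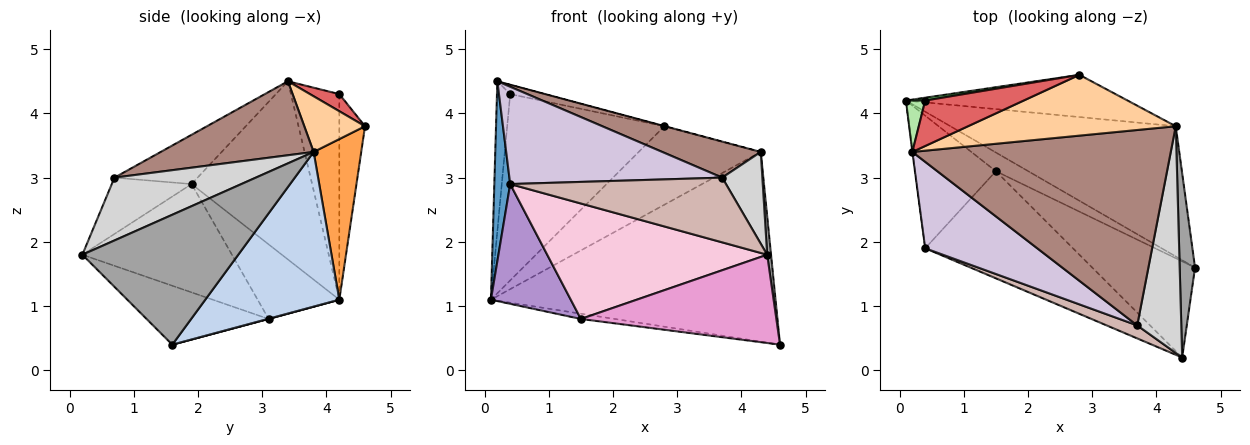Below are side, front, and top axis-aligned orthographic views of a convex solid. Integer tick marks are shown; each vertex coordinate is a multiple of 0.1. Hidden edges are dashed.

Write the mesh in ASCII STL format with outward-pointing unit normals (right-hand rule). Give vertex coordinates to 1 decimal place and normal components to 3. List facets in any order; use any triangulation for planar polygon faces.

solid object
 facet normal -0.991 -0.131 -0.002
  outer loop
   vertex 0.4 1.9 2.9
   vertex 0.2 3.4 4.5
   vertex 0.1 4.2 1.1
  endloop
 endfacet
 facet normal 0.362 0.769 -0.527
  outer loop
   vertex 4.3 3.8 3.4
   vertex 4.6 1.6 0.4
   vertex 0.1 4.2 1.1
  endloop
 endfacet
 facet normal 0.325 0.833 -0.448
  outer loop
   vertex 4.3 3.8 3.4
   vertex 0.1 4.2 1.1
   vertex 2.8 4.6 3.8
  endloop
 endfacet
 facet normal 0.259 0.002 0.966
  outer loop
   vertex 4.3 3.8 3.4
   vertex 2.8 4.6 3.8
   vertex 0.2 3.4 4.5
  endloop
 endfacet
 facet normal -0.161 0.987 0.015
  outer loop
   vertex 0.4 4.2 4.3
   vertex 2.8 4.6 3.8
   vertex 0.1 4.2 1.1
  endloop
 endfacet
 facet normal -0.961 0.263 0.090
  outer loop
   vertex 0.4 4.2 4.3
   vertex 0.1 4.2 1.1
   vertex 0.2 3.4 4.5
  endloop
 endfacet
 facet normal 0.168 0.199 0.965
  outer loop
   vertex 0.4 4.2 4.3
   vertex 0.2 3.4 4.5
   vertex 2.8 4.6 3.8
  endloop
 endfacet
 facet normal 0.007 0.272 -0.962
  outer loop
   vertex 1.5 3.1 0.8
   vertex 0.1 4.2 1.1
   vertex 4.6 1.6 0.4
  endloop
 endfacet
 facet normal -0.565 -0.553 -0.612
  outer loop
   vertex 1.5 3.1 0.8
   vertex 0.4 1.9 2.9
   vertex 0.1 4.2 1.1
  endloop
 endfacet
 facet normal -0.280 -0.718 0.638
  outer loop
   vertex 3.7 0.7 3.0
   vertex 0.2 3.4 4.5
   vertex 0.4 1.9 2.9
  endloop
 endfacet
 facet normal 0.271 -0.175 0.947
  outer loop
   vertex 3.7 0.7 3.0
   vertex 4.3 3.8 3.4
   vertex 0.2 3.4 4.5
  endloop
 endfacet
 facet normal -0.341 -0.922 0.185
  outer loop
   vertex 4.4 0.2 1.8
   vertex 3.7 0.7 3.0
   vertex 0.4 1.9 2.9
  endloop
 endfacet
 facet normal -0.389 -0.623 -0.679
  outer loop
   vertex 4.4 0.2 1.8
   vertex 1.5 3.1 0.8
   vertex 4.6 1.6 0.4
  endloop
 endfacet
 facet normal -0.446 -0.656 -0.609
  outer loop
   vertex 4.4 0.2 1.8
   vertex 0.4 1.9 2.9
   vertex 1.5 3.1 0.8
  endloop
 endfacet
 facet normal 0.993 -0.025 0.117
  outer loop
   vertex 4.4 0.2 1.8
   vertex 4.6 1.6 0.4
   vertex 4.3 3.8 3.4
  endloop
 endfacet
 facet normal 0.797 -0.227 0.559
  outer loop
   vertex 4.4 0.2 1.8
   vertex 4.3 3.8 3.4
   vertex 3.7 0.7 3.0
  endloop
 endfacet
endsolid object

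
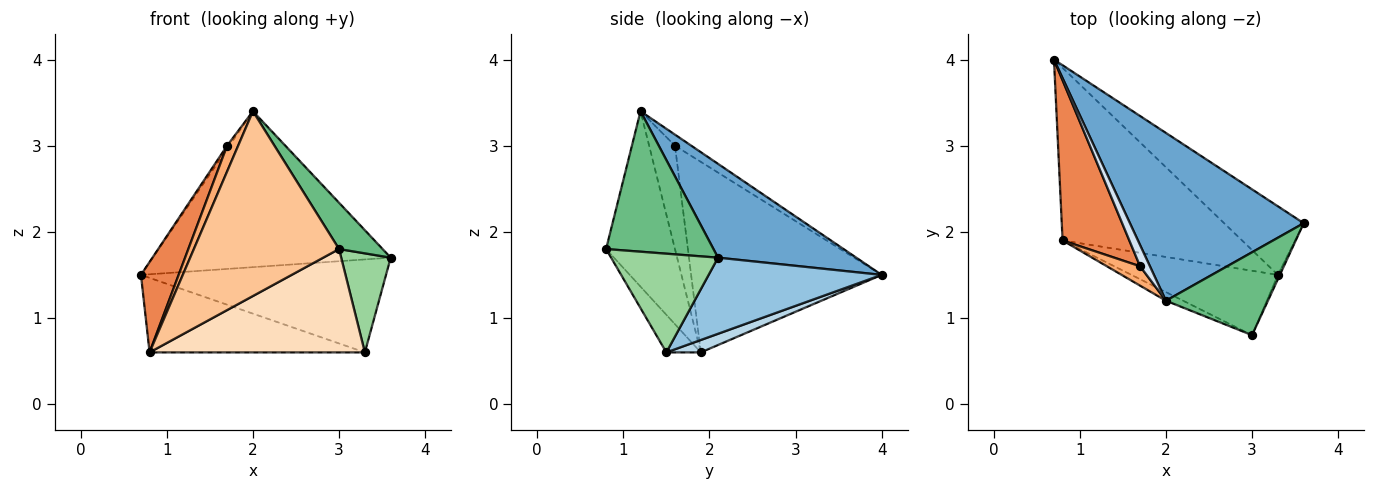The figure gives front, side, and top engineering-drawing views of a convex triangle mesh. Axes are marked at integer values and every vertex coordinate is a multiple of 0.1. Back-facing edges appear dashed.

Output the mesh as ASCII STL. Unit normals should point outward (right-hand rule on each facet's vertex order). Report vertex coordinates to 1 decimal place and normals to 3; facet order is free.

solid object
 facet normal 0.368 0.633 0.681
  outer loop
   vertex 2.0 1.2 3.4
   vertex 3.6 2.1 1.7
   vertex 0.7 4.0 1.5
  endloop
 endfacet
 facet normal 0.494 0.700 -0.516
  outer loop
   vertex 3.3 1.5 0.6
   vertex 0.7 4.0 1.5
   vertex 3.6 2.1 1.7
  endloop
 endfacet
 facet normal 0.063 0.396 -0.916
  outer loop
   vertex 0.8 1.9 0.6
   vertex 0.7 4.0 1.5
   vertex 3.3 1.5 0.6
  endloop
 endfacet
 facet normal -0.743 0.103 0.661
  outer loop
   vertex 1.7 1.6 3.0
   vertex 2.0 1.2 3.4
   vertex 0.7 4.0 1.5
  endloop
 endfacet
 facet normal -0.928 -0.183 0.325
  outer loop
   vertex 1.7 1.6 3.0
   vertex 0.7 4.0 1.5
   vertex 0.8 1.9 0.6
  endloop
 endfacet
 facet normal -0.881 -0.378 0.283
  outer loop
   vertex 1.7 1.6 3.0
   vertex 0.8 1.9 0.6
   vertex 2.0 1.2 3.4
  endloop
 endfacet
 facet normal -0.428 -0.903 -0.042
  outer loop
   vertex 3.0 0.8 1.8
   vertex 2.0 1.2 3.4
   vertex 0.8 1.9 0.6
  endloop
 endfacet
 facet normal -0.135 -0.841 -0.524
  outer loop
   vertex 3.0 0.8 1.8
   vertex 0.8 1.9 0.6
   vertex 3.3 1.5 0.6
  endloop
 endfacet
 facet normal 0.769 -0.312 0.558
  outer loop
   vertex 3.0 0.8 1.8
   vertex 3.6 2.1 1.7
   vertex 2.0 1.2 3.4
  endloop
 endfacet
 facet normal 0.907 -0.420 -0.018
  outer loop
   vertex 3.0 0.8 1.8
   vertex 3.3 1.5 0.6
   vertex 3.6 2.1 1.7
  endloop
 endfacet
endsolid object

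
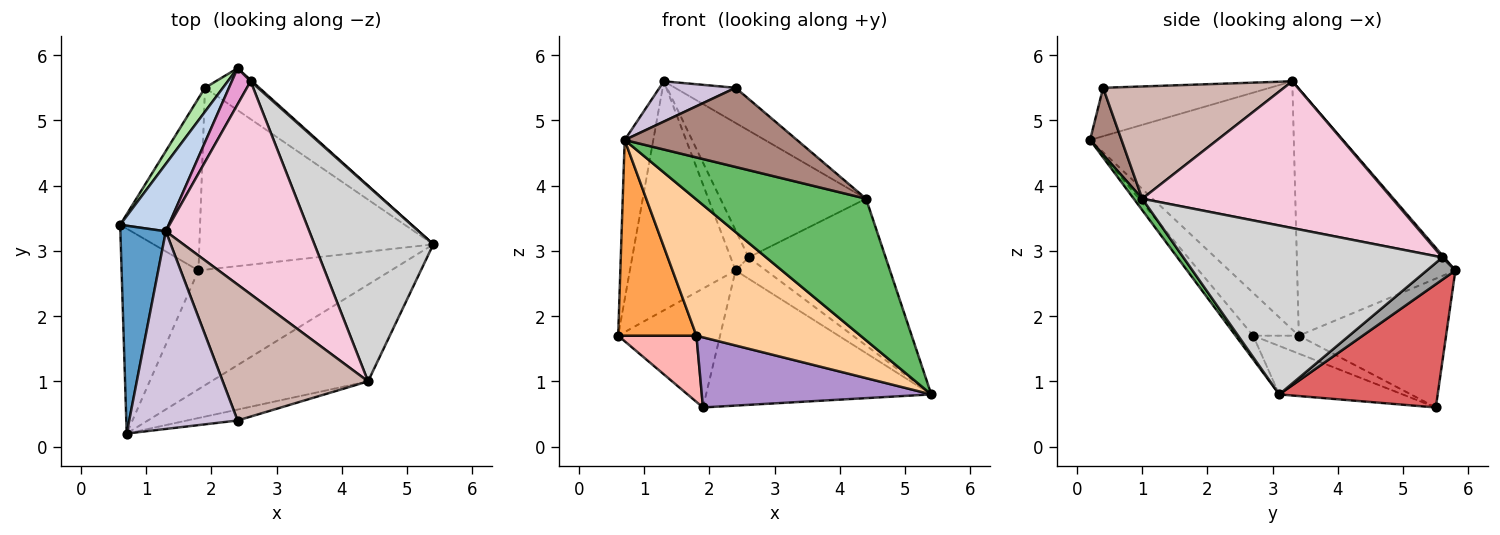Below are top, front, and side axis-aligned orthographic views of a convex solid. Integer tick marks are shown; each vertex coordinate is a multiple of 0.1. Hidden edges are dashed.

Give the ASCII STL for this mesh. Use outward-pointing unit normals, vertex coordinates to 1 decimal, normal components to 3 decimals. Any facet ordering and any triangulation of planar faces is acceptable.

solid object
 facet normal -0.974 0.137 0.178
  outer loop
   vertex 1.3 3.3 5.6
   vertex 0.6 3.4 1.7
   vertex 0.7 0.2 4.7
  endloop
 endfacet
 facet normal -0.821 0.548 0.161
  outer loop
   vertex 2.4 5.8 2.7
   vertex 0.6 3.4 1.7
   vertex 1.3 3.3 5.6
  endloop
 endfacet
 facet normal -0.374 -0.641 -0.671
  outer loop
   vertex 1.8 2.7 1.7
   vertex 0.7 0.2 4.7
   vertex 0.6 3.4 1.7
  endloop
 endfacet
 facet normal -0.080 -0.751 -0.655
  outer loop
   vertex 1.8 2.7 1.7
   vertex 5.4 3.1 0.8
   vertex 0.7 0.2 4.7
  endloop
 endfacet
 facet normal 0.041 -0.825 -0.564
  outer loop
   vertex 4.4 1.0 3.8
   vertex 0.7 0.2 4.7
   vertex 5.4 3.1 0.8
  endloop
 endfacet
 facet normal -0.817 0.565 0.114
  outer loop
   vertex 1.9 5.5 0.6
   vertex 0.6 3.4 1.7
   vertex 2.4 5.8 2.7
  endloop
 endfacet
 facet normal 0.558 0.793 -0.246
  outer loop
   vertex 1.9 5.5 0.6
   vertex 2.4 5.8 2.7
   vertex 5.4 3.1 0.8
  endloop
 endfacet
 facet normal -0.205 -0.352 -0.913
  outer loop
   vertex 1.9 5.5 0.6
   vertex 1.8 2.7 1.7
   vertex 0.6 3.4 1.7
  endloop
 endfacet
 facet normal -0.190 -0.353 -0.916
  outer loop
   vertex 1.9 5.5 0.6
   vertex 5.4 3.1 0.8
   vertex 1.8 2.7 1.7
  endloop
 endfacet
 facet normal -0.401 -0.183 0.898
  outer loop
   vertex 2.4 0.4 5.5
   vertex 1.3 3.3 5.6
   vertex 0.7 0.2 4.7
  endloop
 endfacet
 facet normal 0.178 -0.975 -0.135
  outer loop
   vertex 2.4 0.4 5.5
   vertex 0.7 0.2 4.7
   vertex 4.4 1.0 3.8
  endloop
 endfacet
 facet normal 0.599 0.200 0.775
  outer loop
   vertex 2.4 0.4 5.5
   vertex 4.4 1.0 3.8
   vertex 1.3 3.3 5.6
  endloop
 endfacet
 facet normal 0.074 0.741 0.667
  outer loop
   vertex 2.6 5.6 2.9
   vertex 2.4 5.8 2.7
   vertex 1.3 3.3 5.6
  endloop
 endfacet
 facet normal 0.660 0.385 0.645
  outer loop
   vertex 2.6 5.6 2.9
   vertex 1.3 3.3 5.6
   vertex 4.4 1.0 3.8
  endloop
 endfacet
 facet normal 0.684 0.728 0.045
  outer loop
   vertex 2.6 5.6 2.9
   vertex 5.4 3.1 0.8
   vertex 2.4 5.8 2.7
  endloop
 endfacet
 facet normal 0.751 0.397 0.528
  outer loop
   vertex 2.6 5.6 2.9
   vertex 4.4 1.0 3.8
   vertex 5.4 3.1 0.8
  endloop
 endfacet
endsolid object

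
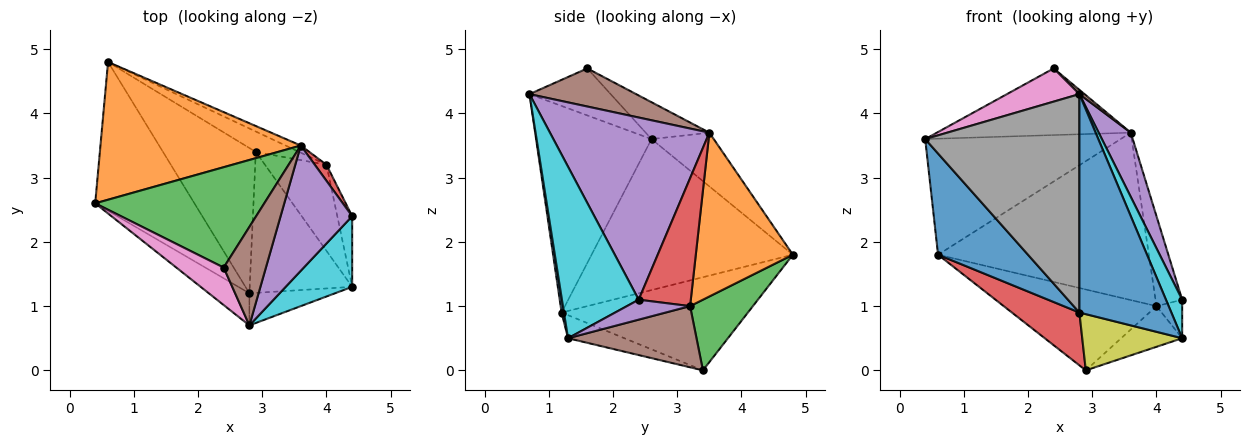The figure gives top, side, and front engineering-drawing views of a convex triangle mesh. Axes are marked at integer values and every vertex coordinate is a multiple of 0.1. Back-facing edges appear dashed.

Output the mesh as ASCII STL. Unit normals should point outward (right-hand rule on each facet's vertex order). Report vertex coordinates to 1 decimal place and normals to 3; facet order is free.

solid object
 facet normal -0.783 -0.350 -0.515
  outer loop
   vertex 2.8 1.2 0.9
   vertex 0.4 2.6 3.6
   vertex 0.6 4.8 1.8
  endloop
 endfacet
 facet normal -0.201 0.631 0.749
  outer loop
   vertex 3.6 3.5 3.7
   vertex 0.6 4.8 1.8
   vertex 0.4 2.6 3.6
  endloop
 endfacet
 facet normal -0.179 0.544 0.820
  outer loop
   vertex 3.6 3.5 3.7
   vertex 0.4 2.6 3.6
   vertex 2.4 1.6 4.7
  endloop
 endfacet
 facet normal -0.686 -0.248 -0.684
  outer loop
   vertex 2.9 3.4 0.0
   vertex 2.8 1.2 0.9
   vertex 0.6 4.8 1.8
  endloop
 endfacet
 facet normal 0.915 -0.184 0.359
  outer loop
   vertex 2.8 0.7 4.3
   vertex 4.4 2.4 1.1
   vertex 3.6 3.5 3.7
  endloop
 endfacet
 facet normal 0.670 -0.032 0.742
  outer loop
   vertex 2.8 0.7 4.3
   vertex 3.6 3.5 3.7
   vertex 2.4 1.6 4.7
  endloop
 endfacet
 facet normal -0.597 -0.532 0.601
  outer loop
   vertex 2.8 0.7 4.3
   vertex 2.4 1.6 4.7
   vertex 0.4 2.6 3.6
  endloop
 endfacet
 facet normal -0.595 -0.795 -0.117
  outer loop
   vertex 2.8 0.7 4.3
   vertex 0.4 2.6 3.6
   vertex 2.8 1.2 0.9
  endloop
 endfacet
 facet normal -0.205 -0.363 -0.909
  outer loop
   vertex 4.4 1.3 0.5
   vertex 2.8 1.2 0.9
   vertex 2.9 3.4 0.0
  endloop
 endfacet
 facet normal 0.915 -0.193 0.355
  outer loop
   vertex 4.4 1.3 0.5
   vertex 4.4 2.4 1.1
   vertex 2.8 0.7 4.3
  endloop
 endfacet
 facet normal 0.025 -0.989 -0.145
  outer loop
   vertex 4.4 1.3 0.5
   vertex 2.8 0.7 4.3
   vertex 2.8 1.2 0.9
  endloop
 endfacet
 facet normal 0.418 0.908 -0.039
  outer loop
   vertex 4.0 3.2 1.0
   vertex 0.6 4.8 1.8
   vertex 3.6 3.5 3.7
  endloop
 endfacet
 facet normal 0.370 0.901 -0.227
  outer loop
   vertex 4.0 3.2 1.0
   vertex 2.9 3.4 0.0
   vertex 0.6 4.8 1.8
  endloop
 endfacet
 facet normal 0.887 0.454 0.081
  outer loop
   vertex 4.0 3.2 1.0
   vertex 3.6 3.5 3.7
   vertex 4.4 2.4 1.1
  endloop
 endfacet
 facet normal 0.762 0.310 -0.568
  outer loop
   vertex 4.0 3.2 1.0
   vertex 4.4 2.4 1.1
   vertex 4.4 1.3 0.5
  endloop
 endfacet
 facet normal 0.669 0.318 -0.672
  outer loop
   vertex 4.0 3.2 1.0
   vertex 4.4 1.3 0.5
   vertex 2.9 3.4 0.0
  endloop
 endfacet
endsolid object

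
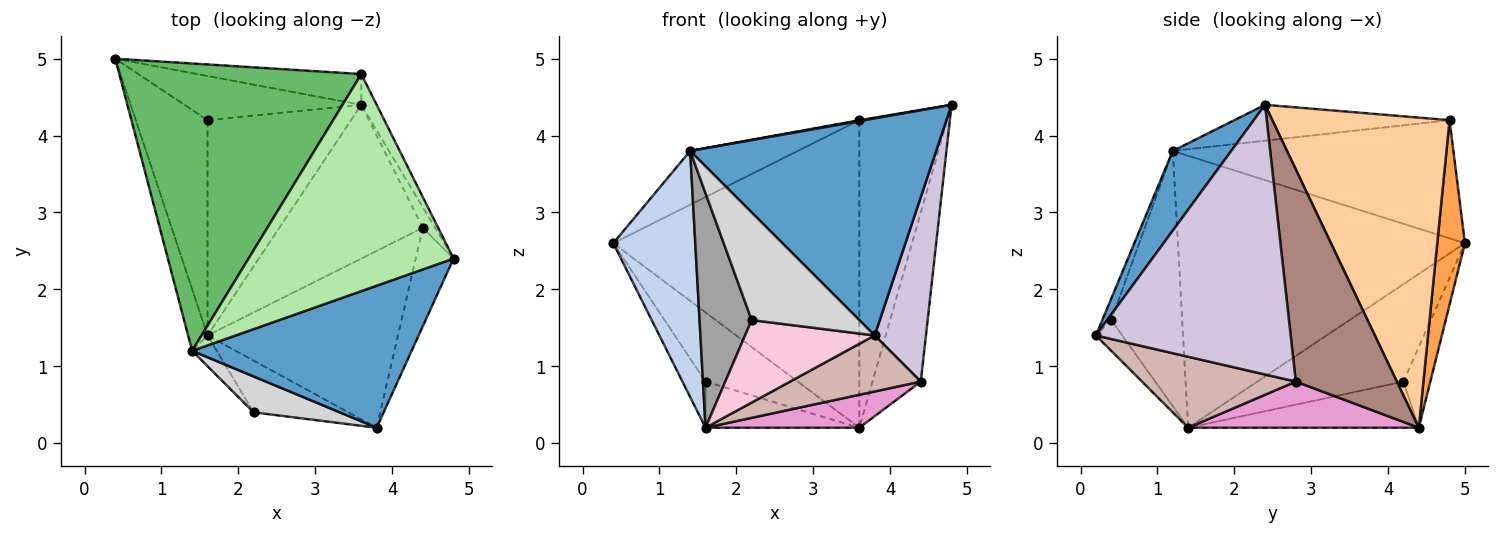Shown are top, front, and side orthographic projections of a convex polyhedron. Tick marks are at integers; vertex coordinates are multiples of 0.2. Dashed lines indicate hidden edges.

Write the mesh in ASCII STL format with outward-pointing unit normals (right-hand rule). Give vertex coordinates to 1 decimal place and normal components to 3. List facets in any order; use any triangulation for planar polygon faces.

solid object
 facet normal 0.195 -0.821 0.537
  outer loop
   vertex 1.4 1.2 3.8
   vertex 3.8 0.2 1.4
   vertex 4.8 2.4 4.4
  endloop
 endfacet
 facet normal -0.959 -0.274 -0.069
  outer loop
   vertex 1.4 1.2 3.8
   vertex 0.4 5.0 2.6
   vertex 1.6 1.4 0.2
  endloop
 endfacet
 facet normal 0.111 0.989 -0.099
  outer loop
   vertex 3.6 4.8 4.2
   vertex 3.6 4.4 0.2
   vertex 0.4 5.0 2.6
  endloop
 endfacet
 facet normal 0.895 0.444 -0.044
  outer loop
   vertex 3.6 4.8 4.2
   vertex 4.8 2.4 4.4
   vertex 3.6 4.4 0.2
  endloop
 endfacet
 facet normal -0.433 0.166 0.886
  outer loop
   vertex 3.6 4.8 4.2
   vertex 0.4 5.0 2.6
   vertex 1.4 1.2 3.8
  endloop
 endfacet
 facet normal -0.172 -0.004 0.985
  outer loop
   vertex 3.6 4.8 4.2
   vertex 1.4 1.2 3.8
   vertex 4.8 2.4 4.4
  endloop
 endfacet
 facet normal -0.799 0.126 -0.588
  outer loop
   vertex 1.6 4.2 0.8
   vertex 1.6 1.4 0.2
   vertex 0.4 5.0 2.6
  endloop
 endfacet
 facet normal -0.239 0.818 -0.523
  outer loop
   vertex 1.6 4.2 0.8
   vertex 0.4 5.0 2.6
   vertex 3.6 4.4 0.2
  endloop
 endfacet
 facet normal -0.300 0.200 -0.933
  outer loop
   vertex 1.6 4.2 0.8
   vertex 3.6 4.4 0.2
   vertex 1.6 1.4 0.2
  endloop
 endfacet
 facet normal 0.958 -0.252 -0.134
  outer loop
   vertex 4.4 2.8 0.8
   vertex 4.8 2.4 4.4
   vertex 3.8 0.2 1.4
  endloop
 endfacet
 facet normal 0.901 0.431 -0.052
  outer loop
   vertex 4.4 2.8 0.8
   vertex 3.6 4.4 0.2
   vertex 4.8 2.4 4.4
  endloop
 endfacet
 facet normal 0.335 -0.285 -0.898
  outer loop
   vertex 4.4 2.8 0.8
   vertex 3.8 0.2 1.4
   vertex 1.6 1.4 0.2
  endloop
 endfacet
 facet normal 0.300 -0.200 -0.933
  outer loop
   vertex 4.4 2.8 0.8
   vertex 1.6 1.4 0.2
   vertex 3.6 4.4 0.2
  endloop
 endfacet
 facet normal -0.170 -0.835 -0.524
  outer loop
   vertex 2.2 0.4 1.6
   vertex 1.6 1.4 0.2
   vertex 3.8 0.2 1.4
  endloop
 endfacet
 facet normal -0.803 -0.590 -0.077
  outer loop
   vertex 2.2 0.4 1.6
   vertex 1.4 1.2 3.8
   vertex 1.6 1.4 0.2
  endloop
 endfacet
 facet normal -0.079 -0.946 0.315
  outer loop
   vertex 2.2 0.4 1.6
   vertex 3.8 0.2 1.4
   vertex 1.4 1.2 3.8
  endloop
 endfacet
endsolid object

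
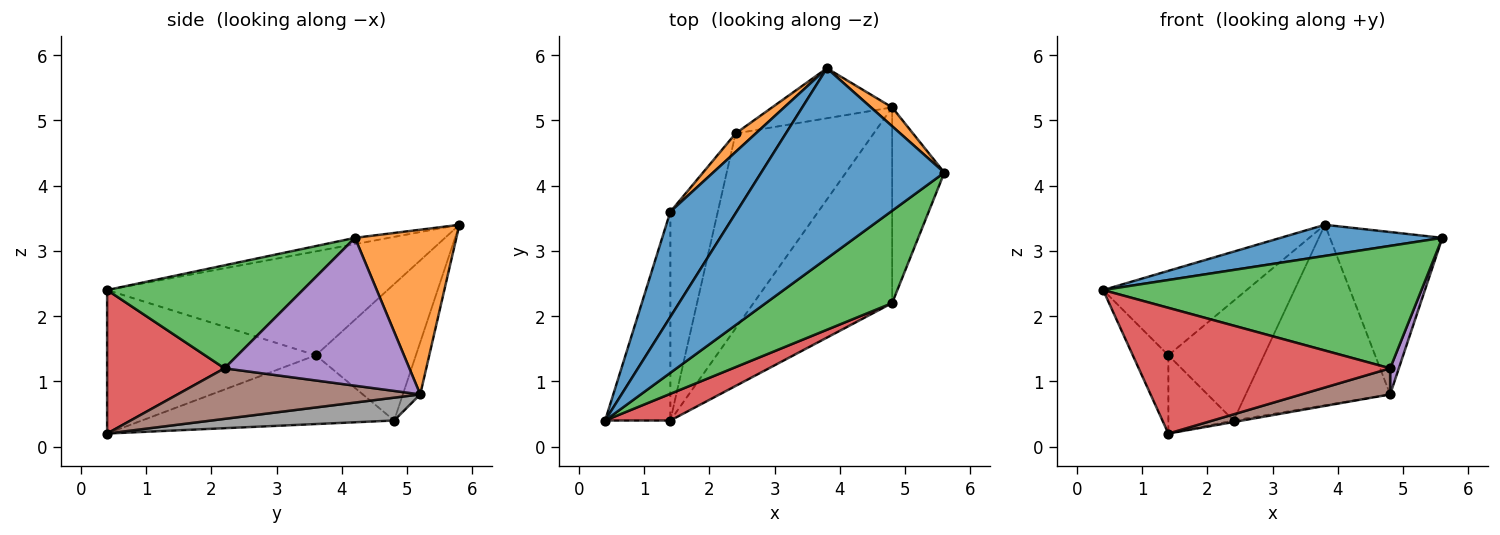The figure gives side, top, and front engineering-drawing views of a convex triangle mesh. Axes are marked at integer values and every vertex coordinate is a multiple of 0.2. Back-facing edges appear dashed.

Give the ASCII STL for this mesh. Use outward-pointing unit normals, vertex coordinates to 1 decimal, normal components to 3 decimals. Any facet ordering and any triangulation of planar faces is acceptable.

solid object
 facet normal -0.034 -0.161 0.986
  outer loop
   vertex 3.8 5.8 3.4
   vertex 0.4 0.4 2.4
   vertex 5.6 4.2 3.2
  endloop
 endfacet
 facet normal 0.667 0.740 0.086
  outer loop
   vertex 4.8 5.2 0.8
   vertex 3.8 5.8 3.4
   vertex 5.6 4.2 3.2
  endloop
 endfacet
 facet normal 0.441 -0.717 0.540
  outer loop
   vertex 4.8 2.2 1.2
   vertex 5.6 4.2 3.2
   vertex 0.4 0.4 2.4
  endloop
 endfacet
 facet normal 0.416 -0.890 0.189
  outer loop
   vertex 4.8 2.2 1.2
   vertex 0.4 0.4 2.4
   vertex 1.4 0.4 0.2
  endloop
 endfacet
 facet normal 0.942 -0.044 -0.332
  outer loop
   vertex 4.8 2.2 1.2
   vertex 4.8 5.2 0.8
   vertex 5.6 4.2 3.2
  endloop
 endfacet
 facet normal 0.340 -0.124 -0.932
  outer loop
   vertex 4.8 2.2 1.2
   vertex 1.4 0.4 0.2
   vertex 4.8 5.2 0.8
  endloop
 endfacet
 facet normal -0.115 0.957 -0.265
  outer loop
   vertex 2.4 4.8 0.4
   vertex 3.8 5.8 3.4
   vertex 4.8 5.2 0.8
  endloop
 endfacet
 facet normal 0.163 0.008 -0.987
  outer loop
   vertex 2.4 4.8 0.4
   vertex 4.8 5.2 0.8
   vertex 1.4 0.4 0.2
  endloop
 endfacet
 facet normal -0.900 0.153 -0.409
  outer loop
   vertex 1.4 3.6 1.4
   vertex 1.4 0.4 0.2
   vertex 0.4 0.4 2.4
  endloop
 endfacet
 facet normal -0.805 0.208 -0.555
  outer loop
   vertex 1.4 3.6 1.4
   vertex 2.4 4.8 0.4
   vertex 1.4 0.4 0.2
  endloop
 endfacet
 facet normal -0.774 0.396 0.493
  outer loop
   vertex 1.4 3.6 1.4
   vertex 0.4 0.4 2.4
   vertex 3.8 5.8 3.4
  endloop
 endfacet
 facet normal -0.719 0.687 0.106
  outer loop
   vertex 1.4 3.6 1.4
   vertex 3.8 5.8 3.4
   vertex 2.4 4.8 0.4
  endloop
 endfacet
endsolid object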